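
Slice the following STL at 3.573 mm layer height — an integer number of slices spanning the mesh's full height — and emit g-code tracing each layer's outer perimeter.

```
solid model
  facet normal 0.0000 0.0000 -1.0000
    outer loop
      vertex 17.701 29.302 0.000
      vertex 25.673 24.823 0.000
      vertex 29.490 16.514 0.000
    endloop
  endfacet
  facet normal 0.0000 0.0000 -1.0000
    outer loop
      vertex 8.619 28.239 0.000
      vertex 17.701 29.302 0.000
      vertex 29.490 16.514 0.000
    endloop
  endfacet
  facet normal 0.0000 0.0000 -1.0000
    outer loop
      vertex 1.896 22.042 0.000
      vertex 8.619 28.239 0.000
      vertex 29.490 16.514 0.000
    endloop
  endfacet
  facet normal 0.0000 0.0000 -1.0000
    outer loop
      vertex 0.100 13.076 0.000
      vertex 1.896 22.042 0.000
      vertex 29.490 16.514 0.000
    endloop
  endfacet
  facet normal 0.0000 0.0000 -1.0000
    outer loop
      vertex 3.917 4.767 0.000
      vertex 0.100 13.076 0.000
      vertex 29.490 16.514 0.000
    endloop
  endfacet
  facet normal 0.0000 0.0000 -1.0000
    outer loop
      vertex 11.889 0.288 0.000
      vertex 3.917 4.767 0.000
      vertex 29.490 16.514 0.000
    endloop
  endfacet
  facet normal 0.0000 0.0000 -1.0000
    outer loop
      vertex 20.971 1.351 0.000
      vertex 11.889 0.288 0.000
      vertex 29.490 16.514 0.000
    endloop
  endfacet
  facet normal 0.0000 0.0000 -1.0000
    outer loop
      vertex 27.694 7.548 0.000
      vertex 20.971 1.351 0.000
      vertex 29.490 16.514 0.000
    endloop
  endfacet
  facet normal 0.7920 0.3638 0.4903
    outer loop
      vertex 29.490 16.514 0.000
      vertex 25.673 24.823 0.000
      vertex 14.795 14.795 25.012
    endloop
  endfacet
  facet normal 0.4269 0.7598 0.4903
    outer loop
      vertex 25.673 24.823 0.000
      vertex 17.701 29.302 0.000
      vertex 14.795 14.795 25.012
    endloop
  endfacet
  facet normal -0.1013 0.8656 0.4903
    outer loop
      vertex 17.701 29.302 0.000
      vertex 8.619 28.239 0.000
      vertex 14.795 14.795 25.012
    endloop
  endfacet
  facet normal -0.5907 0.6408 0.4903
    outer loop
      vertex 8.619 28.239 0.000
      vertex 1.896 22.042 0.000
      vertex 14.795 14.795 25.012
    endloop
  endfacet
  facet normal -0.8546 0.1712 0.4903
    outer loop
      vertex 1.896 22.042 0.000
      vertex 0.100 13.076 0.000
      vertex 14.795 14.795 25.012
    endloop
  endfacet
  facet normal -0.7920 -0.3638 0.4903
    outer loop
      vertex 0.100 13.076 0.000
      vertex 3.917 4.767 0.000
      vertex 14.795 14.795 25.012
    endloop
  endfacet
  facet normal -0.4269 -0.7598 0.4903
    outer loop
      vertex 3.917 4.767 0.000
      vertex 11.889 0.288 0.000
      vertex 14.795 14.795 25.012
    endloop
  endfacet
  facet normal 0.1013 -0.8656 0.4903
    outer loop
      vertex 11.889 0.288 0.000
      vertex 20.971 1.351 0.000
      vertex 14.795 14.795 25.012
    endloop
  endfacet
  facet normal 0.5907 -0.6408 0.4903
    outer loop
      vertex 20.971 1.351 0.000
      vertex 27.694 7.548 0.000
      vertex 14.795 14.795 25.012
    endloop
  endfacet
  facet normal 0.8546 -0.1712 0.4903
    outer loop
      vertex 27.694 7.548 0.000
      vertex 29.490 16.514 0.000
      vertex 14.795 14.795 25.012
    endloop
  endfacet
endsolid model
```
; perimeter-only toolpath
G21 ; units = mm
G90 ; absolute positioning
G28 ; home
; layer 1
G0 Z3.573
G0 X27.391 Y16.268
G1 X24.119 Y23.390
G1 X17.286 Y27.230
G1 X9.501 Y26.318
G1 X3.739 Y21.007
G1 X2.199 Y13.322
G1 X5.471 Y6.200
G1 X12.304 Y2.360
G1 X20.089 Y3.272
G1 X25.851 Y8.583
G1 X27.391 Y16.268
; layer 2
G0 Z7.146
G0 X25.291 Y16.023
G1 X22.565 Y21.958
G1 X16.871 Y25.157
G1 X10.384 Y24.398
G1 X5.581 Y19.971
G1 X4.299 Y13.567
G1 X7.025 Y7.632
G1 X12.719 Y4.433
G1 X19.206 Y5.192
G1 X24.009 Y9.619
G1 X25.291 Y16.023
; layer 3
G0 Z10.719
G0 X23.192 Y15.777
G1 X21.011 Y20.525
G1 X16.456 Y23.085
G1 X11.266 Y22.477
G1 X7.424 Y18.936
G1 X6.398 Y13.813
G1 X8.579 Y9.065
G1 X13.134 Y6.505
G1 X18.324 Y7.113
G1 X22.166 Y10.654
G1 X23.192 Y15.777
; layer 4
G0 Z14.293
G0 X21.093 Y15.532
G1 X19.457 Y19.093
G1 X16.040 Y21.012
G1 X12.148 Y20.557
G1 X9.267 Y17.901
G1 X8.497 Y14.058
G1 X10.133 Y10.497
G1 X13.550 Y8.578
G1 X17.442 Y9.033
G1 X20.323 Y11.689
G1 X21.093 Y15.532
; layer 5
G0 Z17.866
G0 X18.994 Y15.286
G1 X17.903 Y17.660
G1 X15.625 Y18.940
G1 X13.030 Y18.636
G1 X11.110 Y16.866
G1 X10.596 Y14.304
G1 X11.687 Y11.930
G1 X13.965 Y10.650
G1 X16.560 Y10.954
G1 X18.480 Y12.724
G1 X18.994 Y15.286
; layer 6
G0 Z21.439
G0 X16.894 Y15.041
G1 X16.349 Y16.228
G1 X15.210 Y16.867
G1 X13.913 Y16.716
G1 X12.952 Y15.830
G1 X12.696 Y14.549
G1 X13.241 Y13.362
G1 X14.380 Y12.723
G1 X15.677 Y12.874
G1 X16.638 Y13.760
G1 X16.894 Y15.041
M2 ; end

The solid is a regular 10-sided pyramid, base circumscribed radius ≈ 14.8 mm, apex at z ≈ 25 mm. Slicing at Δz = 3.573 mm — 7 equal slices spanning the solid's height, so layer i sits at z = i·h/7 — gives 6 non-empty perimeters. Each is a 10-segment closed polygon; G0 lifts to the layer z and rapids to the start vertex, then G1 traces the edges. The cross-section shrinks linearly with z (the slice at the apex is degenerate and omitted).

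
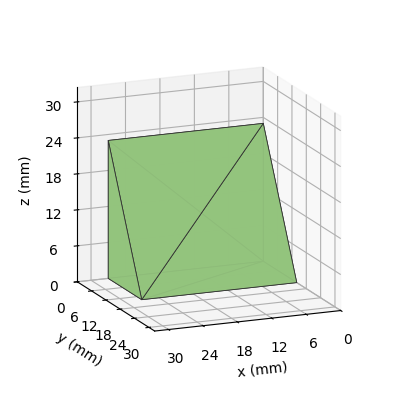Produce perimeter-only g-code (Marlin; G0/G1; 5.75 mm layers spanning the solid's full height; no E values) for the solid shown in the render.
Reading the render: the shape is a wedge (ramp): 27 × 14 mm base, rising to 23 mm along the y=0 edge and sloping linearly to z=0 at y=14 (dimensions read to the nearest mm from the axis ticks). For the g-code, the solid's height is divided into equal slices at the stated Δz and each level perimeter traced with G1 moves after a G0 lift.

; perimeter-only toolpath
G21 ; units = mm
G90 ; absolute positioning
G28 ; home
; layer 1
G0 Z5.75
G0 X0.00 Y0.00
G1 X27.00 Y0.00
G1 X27.00 Y10.50
G1 X0.00 Y10.50
G1 X0.00 Y0.00
; layer 2
G0 Z11.50
G0 X0.00 Y0.00
G1 X27.00 Y0.00
G1 X27.00 Y7.00
G1 X0.00 Y7.00
G1 X0.00 Y0.00
; layer 3
G0 Z17.25
G0 X0.00 Y0.00
G1 X27.00 Y0.00
G1 X27.00 Y3.50
G1 X0.00 Y3.50
G1 X0.00 Y0.00
M2 ; end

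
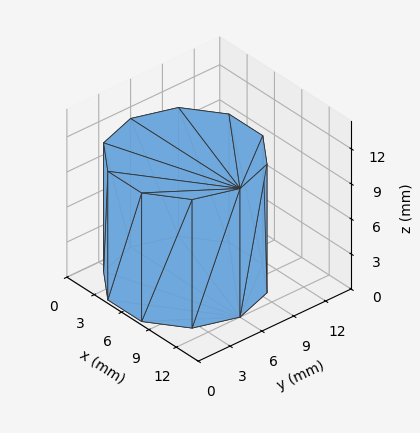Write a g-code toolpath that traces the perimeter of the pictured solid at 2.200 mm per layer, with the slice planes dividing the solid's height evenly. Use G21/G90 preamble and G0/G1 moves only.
Reading the render: the shape is a regular 10-sided prism (a cylinder approximated with 10 flat sides), circumscribed radius ≈ 6 mm, height ≈ 11 mm (dimensions read to the nearest mm from the axis ticks). For the g-code, the solid's height is divided into equal slices at the stated Δz and each level perimeter traced with G1 moves after a G0 lift.

; perimeter-only toolpath
G21 ; units = mm
G90 ; absolute positioning
G28 ; home
; layer 1
G0 Z2.200
G0 X12.000 Y6.000
G1 X10.854 Y9.527
G1 X7.854 Y11.706
G1 X4.146 Y11.706
G1 X1.146 Y9.527
G1 X0.000 Y6.000
G1 X1.146 Y2.473
G1 X4.146 Y0.294
G1 X7.854 Y0.294
G1 X10.854 Y2.473
G1 X12.000 Y6.000
; layer 2
G0 Z4.400
G0 X12.000 Y6.000
G1 X10.854 Y9.527
G1 X7.854 Y11.706
G1 X4.146 Y11.706
G1 X1.146 Y9.527
G1 X0.000 Y6.000
G1 X1.146 Y2.473
G1 X4.146 Y0.294
G1 X7.854 Y0.294
G1 X10.854 Y2.473
G1 X12.000 Y6.000
; layer 3
G0 Z6.600
G0 X12.000 Y6.000
G1 X10.854 Y9.527
G1 X7.854 Y11.706
G1 X4.146 Y11.706
G1 X1.146 Y9.527
G1 X0.000 Y6.000
G1 X1.146 Y2.473
G1 X4.146 Y0.294
G1 X7.854 Y0.294
G1 X10.854 Y2.473
G1 X12.000 Y6.000
; layer 4
G0 Z8.800
G0 X12.000 Y6.000
G1 X10.854 Y9.527
G1 X7.854 Y11.706
G1 X4.146 Y11.706
G1 X1.146 Y9.527
G1 X0.000 Y6.000
G1 X1.146 Y2.473
G1 X4.146 Y0.294
G1 X7.854 Y0.294
G1 X10.854 Y2.473
G1 X12.000 Y6.000
; layer 5
G0 Z11.000
G0 X12.000 Y6.000
G1 X10.854 Y9.527
G1 X7.854 Y11.706
G1 X4.146 Y11.706
G1 X1.146 Y9.527
G1 X0.000 Y6.000
G1 X1.146 Y2.473
G1 X4.146 Y0.294
G1 X7.854 Y0.294
G1 X10.854 Y2.473
G1 X12.000 Y6.000
M2 ; end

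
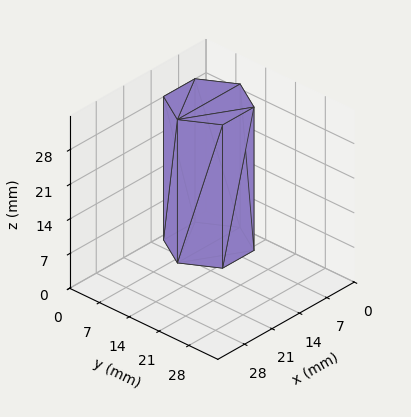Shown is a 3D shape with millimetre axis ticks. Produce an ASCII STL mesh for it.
Reading the render: the shape is a regular 6-sided prism (a cylinder approximated with 6 flat sides), circumscribed radius ≈ 8 mm, height ≈ 29 mm (dimensions read to the nearest mm from the axis ticks). For the STL, each face is triangulated and given an outward normal.

solid part
  facet normal 0.0000 0.0000 -1.0000
    outer loop
      vertex 4.00 14.93 0.00
      vertex 12.00 14.93 0.00
      vertex 16.00 8.00 0.00
    endloop
  endfacet
  facet normal 0.0000 0.0000 -1.0000
    outer loop
      vertex 0.00 8.00 0.00
      vertex 4.00 14.93 0.00
      vertex 16.00 8.00 0.00
    endloop
  endfacet
  facet normal 0.0000 0.0000 -1.0000
    outer loop
      vertex 4.00 1.07 0.00
      vertex 0.00 8.00 0.00
      vertex 16.00 8.00 0.00
    endloop
  endfacet
  facet normal 0.0000 0.0000 -1.0000
    outer loop
      vertex 12.00 1.07 0.00
      vertex 4.00 1.07 0.00
      vertex 16.00 8.00 0.00
    endloop
  endfacet
  facet normal 0.0000 0.0000 1.0000
    outer loop
      vertex 16.00 8.00 29.00
      vertex 12.00 14.93 29.00
      vertex 4.00 14.93 29.00
    endloop
  endfacet
  facet normal 0.0000 0.0000 1.0000
    outer loop
      vertex 16.00 8.00 29.00
      vertex 4.00 14.93 29.00
      vertex 0.00 8.00 29.00
    endloop
  endfacet
  facet normal 0.0000 0.0000 1.0000
    outer loop
      vertex 16.00 8.00 29.00
      vertex 0.00 8.00 29.00
      vertex 4.00 1.07 29.00
    endloop
  endfacet
  facet normal 0.0000 0.0000 1.0000
    outer loop
      vertex 16.00 8.00 29.00
      vertex 4.00 1.07 29.00
      vertex 12.00 1.07 29.00
    endloop
  endfacet
  facet normal 0.8661 0.4999 0.0000
    outer loop
      vertex 16.00 8.00 0.00
      vertex 12.00 14.93 0.00
      vertex 12.00 14.93 29.00
    endloop
  endfacet
  facet normal 0.8661 0.4999 0.0000
    outer loop
      vertex 16.00 8.00 0.00
      vertex 12.00 14.93 29.00
      vertex 16.00 8.00 29.00
    endloop
  endfacet
  facet normal 0.0000 1.0000 0.0000
    outer loop
      vertex 12.00 14.93 0.00
      vertex 4.00 14.93 0.00
      vertex 4.00 14.93 29.00
    endloop
  endfacet
  facet normal 0.0000 1.0000 0.0000
    outer loop
      vertex 12.00 14.93 0.00
      vertex 4.00 14.93 29.00
      vertex 12.00 14.93 29.00
    endloop
  endfacet
  facet normal -0.8661 0.4999 0.0000
    outer loop
      vertex 4.00 14.93 0.00
      vertex 0.00 8.00 0.00
      vertex 0.00 8.00 29.00
    endloop
  endfacet
  facet normal -0.8661 0.4999 0.0000
    outer loop
      vertex 4.00 14.93 0.00
      vertex 0.00 8.00 29.00
      vertex 4.00 14.93 29.00
    endloop
  endfacet
  facet normal -0.8661 -0.4999 0.0000
    outer loop
      vertex 0.00 8.00 0.00
      vertex 4.00 1.07 0.00
      vertex 4.00 1.07 29.00
    endloop
  endfacet
  facet normal -0.8661 -0.4999 0.0000
    outer loop
      vertex 0.00 8.00 0.00
      vertex 4.00 1.07 29.00
      vertex 0.00 8.00 29.00
    endloop
  endfacet
  facet normal 0.0000 -1.0000 0.0000
    outer loop
      vertex 4.00 1.07 0.00
      vertex 12.00 1.07 0.00
      vertex 12.00 1.07 29.00
    endloop
  endfacet
  facet normal 0.0000 -1.0000 0.0000
    outer loop
      vertex 4.00 1.07 0.00
      vertex 12.00 1.07 29.00
      vertex 4.00 1.07 29.00
    endloop
  endfacet
  facet normal 0.8661 -0.4999 0.0000
    outer loop
      vertex 12.00 1.07 0.00
      vertex 16.00 8.00 0.00
      vertex 16.00 8.00 29.00
    endloop
  endfacet
  facet normal 0.8661 -0.4999 0.0000
    outer loop
      vertex 12.00 1.07 0.00
      vertex 16.00 8.00 29.00
      vertex 12.00 1.07 29.00
    endloop
  endfacet
endsolid part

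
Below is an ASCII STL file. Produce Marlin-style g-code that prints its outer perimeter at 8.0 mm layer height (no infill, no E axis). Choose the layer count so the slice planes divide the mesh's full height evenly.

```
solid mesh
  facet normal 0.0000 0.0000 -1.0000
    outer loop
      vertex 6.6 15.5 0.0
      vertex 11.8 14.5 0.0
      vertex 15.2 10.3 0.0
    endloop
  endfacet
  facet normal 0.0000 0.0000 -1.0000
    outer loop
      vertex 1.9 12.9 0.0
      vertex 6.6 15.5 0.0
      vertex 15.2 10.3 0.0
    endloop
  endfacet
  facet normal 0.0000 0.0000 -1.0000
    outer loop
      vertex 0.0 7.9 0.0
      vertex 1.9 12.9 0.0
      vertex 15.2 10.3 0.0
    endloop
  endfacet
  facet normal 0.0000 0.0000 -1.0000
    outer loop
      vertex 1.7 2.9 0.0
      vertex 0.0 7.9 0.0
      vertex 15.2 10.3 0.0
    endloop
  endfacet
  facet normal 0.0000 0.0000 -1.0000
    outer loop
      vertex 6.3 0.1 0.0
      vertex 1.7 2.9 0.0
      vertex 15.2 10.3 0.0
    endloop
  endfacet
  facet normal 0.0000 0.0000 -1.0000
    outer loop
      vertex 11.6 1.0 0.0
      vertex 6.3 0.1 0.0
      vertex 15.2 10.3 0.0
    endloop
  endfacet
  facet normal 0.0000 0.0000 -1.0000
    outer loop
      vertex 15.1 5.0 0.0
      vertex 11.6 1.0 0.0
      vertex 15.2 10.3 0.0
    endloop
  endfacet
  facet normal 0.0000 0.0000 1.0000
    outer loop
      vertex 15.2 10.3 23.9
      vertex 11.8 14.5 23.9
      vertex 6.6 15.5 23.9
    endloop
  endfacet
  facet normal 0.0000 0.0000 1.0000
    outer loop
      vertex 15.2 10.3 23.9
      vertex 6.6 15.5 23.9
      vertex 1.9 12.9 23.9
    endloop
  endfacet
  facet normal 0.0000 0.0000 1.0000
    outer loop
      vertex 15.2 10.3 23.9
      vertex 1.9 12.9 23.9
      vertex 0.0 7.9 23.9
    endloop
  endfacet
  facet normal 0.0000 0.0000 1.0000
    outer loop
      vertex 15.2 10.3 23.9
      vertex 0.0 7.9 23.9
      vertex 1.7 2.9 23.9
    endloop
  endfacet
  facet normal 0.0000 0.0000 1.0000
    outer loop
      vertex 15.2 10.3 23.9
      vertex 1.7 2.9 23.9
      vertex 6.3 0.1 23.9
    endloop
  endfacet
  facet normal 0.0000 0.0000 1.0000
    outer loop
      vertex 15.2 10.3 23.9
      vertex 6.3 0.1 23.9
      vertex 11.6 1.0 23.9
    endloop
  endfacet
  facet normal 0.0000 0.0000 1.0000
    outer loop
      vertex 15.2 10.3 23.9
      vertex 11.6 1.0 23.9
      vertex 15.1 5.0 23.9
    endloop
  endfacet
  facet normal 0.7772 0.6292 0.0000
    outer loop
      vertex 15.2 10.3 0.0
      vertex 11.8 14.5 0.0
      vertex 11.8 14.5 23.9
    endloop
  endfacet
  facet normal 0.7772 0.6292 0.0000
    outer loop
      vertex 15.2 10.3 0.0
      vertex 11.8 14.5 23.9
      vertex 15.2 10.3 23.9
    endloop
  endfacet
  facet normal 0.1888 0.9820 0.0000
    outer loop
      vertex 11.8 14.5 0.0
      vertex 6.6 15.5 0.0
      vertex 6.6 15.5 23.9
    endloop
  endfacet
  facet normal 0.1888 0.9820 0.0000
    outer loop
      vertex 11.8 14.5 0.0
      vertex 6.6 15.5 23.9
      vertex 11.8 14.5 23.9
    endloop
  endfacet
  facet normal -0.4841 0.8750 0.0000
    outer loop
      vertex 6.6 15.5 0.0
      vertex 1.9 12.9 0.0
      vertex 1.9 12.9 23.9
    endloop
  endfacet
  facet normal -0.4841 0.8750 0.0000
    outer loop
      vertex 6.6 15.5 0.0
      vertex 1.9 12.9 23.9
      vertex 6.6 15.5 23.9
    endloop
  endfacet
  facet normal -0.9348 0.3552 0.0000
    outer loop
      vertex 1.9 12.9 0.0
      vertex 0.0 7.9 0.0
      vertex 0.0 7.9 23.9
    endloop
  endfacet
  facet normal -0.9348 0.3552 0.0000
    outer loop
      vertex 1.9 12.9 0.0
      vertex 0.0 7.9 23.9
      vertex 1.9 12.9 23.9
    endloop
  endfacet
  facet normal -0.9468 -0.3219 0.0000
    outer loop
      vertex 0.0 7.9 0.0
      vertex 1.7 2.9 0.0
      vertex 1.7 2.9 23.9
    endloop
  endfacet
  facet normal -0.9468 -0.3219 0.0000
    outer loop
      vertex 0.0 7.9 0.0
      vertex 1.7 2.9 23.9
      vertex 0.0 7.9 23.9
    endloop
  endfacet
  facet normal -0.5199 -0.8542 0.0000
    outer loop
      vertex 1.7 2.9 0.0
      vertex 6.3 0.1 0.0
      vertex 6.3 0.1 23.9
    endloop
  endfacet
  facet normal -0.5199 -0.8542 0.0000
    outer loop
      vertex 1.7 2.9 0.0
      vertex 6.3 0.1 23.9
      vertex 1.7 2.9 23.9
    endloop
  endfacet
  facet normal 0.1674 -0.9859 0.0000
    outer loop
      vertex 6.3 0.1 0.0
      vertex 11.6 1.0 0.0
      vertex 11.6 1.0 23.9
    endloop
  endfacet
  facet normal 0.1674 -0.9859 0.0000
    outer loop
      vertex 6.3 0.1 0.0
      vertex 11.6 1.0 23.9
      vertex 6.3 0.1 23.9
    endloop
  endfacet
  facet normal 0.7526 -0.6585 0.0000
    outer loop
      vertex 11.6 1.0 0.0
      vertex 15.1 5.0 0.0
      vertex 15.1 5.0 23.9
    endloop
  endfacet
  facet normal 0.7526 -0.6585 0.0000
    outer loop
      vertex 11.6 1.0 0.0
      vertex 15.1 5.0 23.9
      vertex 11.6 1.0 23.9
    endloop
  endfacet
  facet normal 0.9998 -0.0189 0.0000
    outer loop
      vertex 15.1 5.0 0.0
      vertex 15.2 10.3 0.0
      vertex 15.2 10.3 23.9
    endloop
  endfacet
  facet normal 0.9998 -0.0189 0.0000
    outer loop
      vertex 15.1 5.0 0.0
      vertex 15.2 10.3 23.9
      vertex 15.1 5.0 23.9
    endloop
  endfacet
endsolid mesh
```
; perimeter-only toolpath
G21 ; units = mm
G90 ; absolute positioning
G28 ; home
; layer 1
G0 Z8.0
G0 X15.2 Y10.3
G1 X11.8 Y14.5
G1 X6.6 Y15.5
G1 X1.9 Y12.9
G1 X0.0 Y7.9
G1 X1.7 Y2.9
G1 X6.3 Y0.1
G1 X11.6 Y1.0
G1 X15.1 Y5.0
G1 X15.2 Y10.3
; layer 2
G0 Z15.9
G0 X15.2 Y10.3
G1 X11.8 Y14.5
G1 X6.6 Y15.5
G1 X1.9 Y12.9
G1 X0.0 Y7.9
G1 X1.7 Y2.9
G1 X6.3 Y0.1
G1 X11.6 Y1.0
G1 X15.1 Y5.0
G1 X15.2 Y10.3
; layer 3
G0 Z23.9
G0 X15.2 Y10.3
G1 X11.8 Y14.5
G1 X6.6 Y15.5
G1 X1.9 Y12.9
G1 X0.0 Y7.9
G1 X1.7 Y2.9
G1 X6.3 Y0.1
G1 X11.6 Y1.0
G1 X15.1 Y5.0
G1 X15.2 Y10.3
M2 ; end

The solid is a regular 9-sided prism (a cylinder approximated with 9 flat sides), circumscribed radius ≈ 7.8 mm, height ≈ 23.9 mm. Slicing at Δz = 8.0 mm — 3 equal slices spanning the solid's height, so layer i sits at z = i·h/3 — gives 3 non-empty perimeters. Each is a 9-segment closed polygon; G0 lifts to the layer z and rapids to the start vertex, then G1 traces the edges.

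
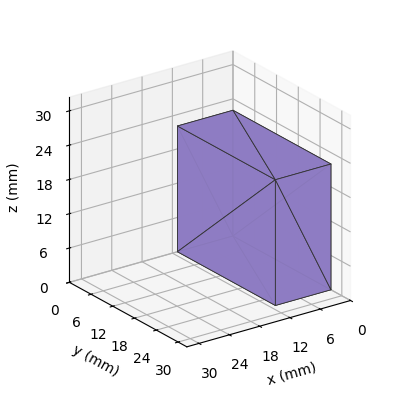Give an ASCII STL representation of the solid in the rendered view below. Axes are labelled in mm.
Reading the render: the shape is a rectangular box, roughly 11 × 27 mm footprint and 22 mm tall (dimensions read to the nearest mm from the axis ticks). For the STL, each face is triangulated and given an outward normal.

solid part
  facet normal 0.0000 0.0000 -1.0000
    outer loop
      vertex 11.000 27.000 0.000
      vertex 11.000 0.000 0.000
      vertex 0.000 0.000 0.000
    endloop
  endfacet
  facet normal 0.0000 0.0000 -1.0000
    outer loop
      vertex 0.000 27.000 0.000
      vertex 11.000 27.000 0.000
      vertex 0.000 0.000 0.000
    endloop
  endfacet
  facet normal 0.0000 0.0000 1.0000
    outer loop
      vertex 0.000 0.000 22.000
      vertex 11.000 0.000 22.000
      vertex 11.000 27.000 22.000
    endloop
  endfacet
  facet normal 0.0000 0.0000 1.0000
    outer loop
      vertex 0.000 0.000 22.000
      vertex 11.000 27.000 22.000
      vertex 0.000 27.000 22.000
    endloop
  endfacet
  facet normal 0.0000 -1.0000 0.0000
    outer loop
      vertex 0.000 0.000 0.000
      vertex 11.000 0.000 0.000
      vertex 11.000 0.000 22.000
    endloop
  endfacet
  facet normal 0.0000 -1.0000 0.0000
    outer loop
      vertex 0.000 0.000 0.000
      vertex 11.000 0.000 22.000
      vertex 0.000 0.000 22.000
    endloop
  endfacet
  facet normal 0.0000 1.0000 0.0000
    outer loop
      vertex 11.000 27.000 22.000
      vertex 11.000 27.000 0.000
      vertex 0.000 27.000 0.000
    endloop
  endfacet
  facet normal 0.0000 1.0000 0.0000
    outer loop
      vertex 0.000 27.000 22.000
      vertex 11.000 27.000 22.000
      vertex 0.000 27.000 0.000
    endloop
  endfacet
  facet normal -1.0000 0.0000 0.0000
    outer loop
      vertex 0.000 27.000 22.000
      vertex 0.000 27.000 0.000
      vertex 0.000 0.000 0.000
    endloop
  endfacet
  facet normal -1.0000 0.0000 0.0000
    outer loop
      vertex 0.000 0.000 22.000
      vertex 0.000 27.000 22.000
      vertex 0.000 0.000 0.000
    endloop
  endfacet
  facet normal 1.0000 0.0000 0.0000
    outer loop
      vertex 11.000 0.000 0.000
      vertex 11.000 27.000 0.000
      vertex 11.000 27.000 22.000
    endloop
  endfacet
  facet normal 1.0000 0.0000 0.0000
    outer loop
      vertex 11.000 0.000 0.000
      vertex 11.000 27.000 22.000
      vertex 11.000 0.000 22.000
    endloop
  endfacet
endsolid part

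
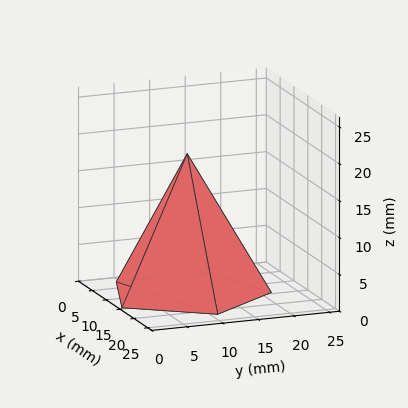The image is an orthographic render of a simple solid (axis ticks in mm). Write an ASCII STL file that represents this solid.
Reading the render: the shape is a regular 5-sided pyramid, base circumscribed radius ≈ 11 mm, apex at z ≈ 19 mm (dimensions read to the nearest mm from the axis ticks). For the STL, each face is triangulated and given an outward normal.

solid part
  facet normal 0.0000 0.0000 -1.0000
    outer loop
      vertex 2.1 17.5 0.0
      vertex 14.4 21.5 0.0
      vertex 22.0 11.0 0.0
    endloop
  endfacet
  facet normal 0.0000 0.0000 -1.0000
    outer loop
      vertex 2.1 4.5 0.0
      vertex 2.1 17.5 0.0
      vertex 22.0 11.0 0.0
    endloop
  endfacet
  facet normal 0.0000 0.0000 -1.0000
    outer loop
      vertex 14.4 0.5 0.0
      vertex 2.1 4.5 0.0
      vertex 22.0 11.0 0.0
    endloop
  endfacet
  facet normal 0.7334 0.5309 0.4246
    outer loop
      vertex 22.0 11.0 0.0
      vertex 14.4 21.5 0.0
      vertex 11.0 11.0 19.0
    endloop
  endfacet
  facet normal -0.2799 0.8606 0.4255
    outer loop
      vertex 14.4 21.5 0.0
      vertex 2.1 17.5 0.0
      vertex 11.0 11.0 19.0
    endloop
  endfacet
  facet normal -0.9056 0.0000 0.4242
    outer loop
      vertex 2.1 17.5 0.0
      vertex 2.1 4.5 0.0
      vertex 11.0 11.0 19.0
    endloop
  endfacet
  facet normal -0.2799 -0.8606 0.4255
    outer loop
      vertex 2.1 4.5 0.0
      vertex 14.4 0.5 0.0
      vertex 11.0 11.0 19.0
    endloop
  endfacet
  facet normal 0.7334 -0.5309 0.4246
    outer loop
      vertex 14.4 0.5 0.0
      vertex 22.0 11.0 0.0
      vertex 11.0 11.0 19.0
    endloop
  endfacet
endsolid part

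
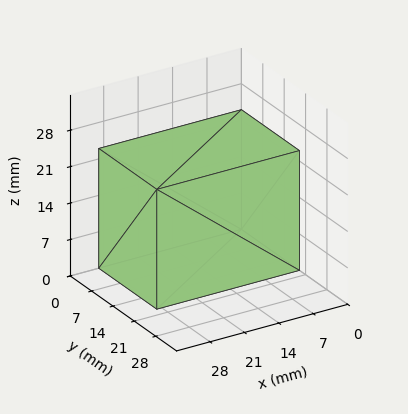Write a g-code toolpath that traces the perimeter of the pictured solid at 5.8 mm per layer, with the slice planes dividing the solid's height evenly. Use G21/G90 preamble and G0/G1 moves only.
Reading the render: the shape is a rectangular box, roughly 29 × 19 mm footprint and 23 mm tall (dimensions read to the nearest mm from the axis ticks). For the g-code, the solid's height is divided into equal slices at the stated Δz and each level perimeter traced with G1 moves after a G0 lift.

; perimeter-only toolpath
G21 ; units = mm
G90 ; absolute positioning
G28 ; home
; layer 1
G0 Z5.8
G0 X0.0 Y0.0
G1 X29.0 Y0.0
G1 X29.0 Y19.0
G1 X0.0 Y19.0
G1 X0.0 Y0.0
; layer 2
G0 Z11.5
G0 X0.0 Y0.0
G1 X29.0 Y0.0
G1 X29.0 Y19.0
G1 X0.0 Y19.0
G1 X0.0 Y0.0
; layer 3
G0 Z17.2
G0 X0.0 Y0.0
G1 X29.0 Y0.0
G1 X29.0 Y19.0
G1 X0.0 Y19.0
G1 X0.0 Y0.0
; layer 4
G0 Z23.0
G0 X0.0 Y0.0
G1 X29.0 Y0.0
G1 X29.0 Y19.0
G1 X0.0 Y19.0
G1 X0.0 Y0.0
M2 ; end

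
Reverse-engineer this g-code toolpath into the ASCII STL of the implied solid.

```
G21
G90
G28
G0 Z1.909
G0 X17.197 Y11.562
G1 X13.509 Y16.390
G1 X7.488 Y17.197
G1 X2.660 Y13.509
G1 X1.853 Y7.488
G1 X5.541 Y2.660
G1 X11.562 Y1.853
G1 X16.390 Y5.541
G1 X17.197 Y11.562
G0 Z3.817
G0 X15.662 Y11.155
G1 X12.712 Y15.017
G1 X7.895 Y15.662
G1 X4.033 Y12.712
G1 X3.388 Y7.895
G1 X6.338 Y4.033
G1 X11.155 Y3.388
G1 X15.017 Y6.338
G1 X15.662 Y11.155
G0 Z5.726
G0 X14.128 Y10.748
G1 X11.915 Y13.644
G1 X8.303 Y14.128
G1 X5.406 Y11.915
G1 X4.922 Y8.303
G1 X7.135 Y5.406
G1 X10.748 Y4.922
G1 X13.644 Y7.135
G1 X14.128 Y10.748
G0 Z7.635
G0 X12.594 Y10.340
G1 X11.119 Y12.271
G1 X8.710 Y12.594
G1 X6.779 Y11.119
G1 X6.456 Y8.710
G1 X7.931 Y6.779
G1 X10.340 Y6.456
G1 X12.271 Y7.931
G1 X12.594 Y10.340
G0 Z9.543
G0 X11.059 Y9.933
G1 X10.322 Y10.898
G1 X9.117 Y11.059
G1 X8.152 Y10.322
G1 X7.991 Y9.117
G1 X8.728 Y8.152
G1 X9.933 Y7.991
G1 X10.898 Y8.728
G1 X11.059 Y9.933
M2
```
solid part
  facet normal 0.0000 0.0000 -1.0000
    outer loop
      vertex 7.080 18.731 0.000
      vertex 14.306 17.763 0.000
      vertex 18.731 11.970 0.000
    endloop
  endfacet
  facet normal 0.0000 0.0000 -1.0000
    outer loop
      vertex 1.287 14.306 0.000
      vertex 7.080 18.731 0.000
      vertex 18.731 11.970 0.000
    endloop
  endfacet
  facet normal 0.0000 0.0000 -1.0000
    outer loop
      vertex 0.319 7.080 0.000
      vertex 1.287 14.306 0.000
      vertex 18.731 11.970 0.000
    endloop
  endfacet
  facet normal 0.0000 0.0000 -1.0000
    outer loop
      vertex 4.744 1.287 0.000
      vertex 0.319 7.080 0.000
      vertex 18.731 11.970 0.000
    endloop
  endfacet
  facet normal 0.0000 0.0000 -1.0000
    outer loop
      vertex 11.970 0.319 0.000
      vertex 4.744 1.287 0.000
      vertex 18.731 11.970 0.000
    endloop
  endfacet
  facet normal 0.0000 0.0000 -1.0000
    outer loop
      vertex 17.763 4.744 0.000
      vertex 11.970 0.319 0.000
      vertex 18.731 11.970 0.000
    endloop
  endfacet
  facet normal 0.6301 0.4813 0.6093
    outer loop
      vertex 18.731 11.970 0.000
      vertex 14.306 17.763 0.000
      vertex 9.525 9.525 11.452
    endloop
  endfacet
  facet normal 0.1053 0.7859 0.6093
    outer loop
      vertex 14.306 17.763 0.000
      vertex 7.080 18.731 0.000
      vertex 9.525 9.525 11.452
    endloop
  endfacet
  facet normal -0.4813 0.6301 0.6093
    outer loop
      vertex 7.080 18.731 0.000
      vertex 1.287 14.306 0.000
      vertex 9.525 9.525 11.452
    endloop
  endfacet
  facet normal -0.7859 0.1053 0.6093
    outer loop
      vertex 1.287 14.306 0.000
      vertex 0.319 7.080 0.000
      vertex 9.525 9.525 11.452
    endloop
  endfacet
  facet normal -0.6301 -0.4813 0.6093
    outer loop
      vertex 0.319 7.080 0.000
      vertex 4.744 1.287 0.000
      vertex 9.525 9.525 11.452
    endloop
  endfacet
  facet normal -0.1053 -0.7859 0.6093
    outer loop
      vertex 4.744 1.287 0.000
      vertex 11.970 0.319 0.000
      vertex 9.525 9.525 11.452
    endloop
  endfacet
  facet normal 0.4813 -0.6301 0.6093
    outer loop
      vertex 11.970 0.319 0.000
      vertex 17.763 4.744 0.000
      vertex 9.525 9.525 11.452
    endloop
  endfacet
  facet normal 0.7859 -0.1053 0.6093
    outer loop
      vertex 17.763 4.744 0.000
      vertex 18.731 11.970 0.000
      vertex 9.525 9.525 11.452
    endloop
  endfacet
endsolid part

The G0 Z moves step by Δz≈1.909 mm. The G1 loops shrink linearly with z, so the solid tapers from its base footprint up to z≈11.5. Closing with a flat bottom cap and the tapered top and triangulating gives 14 facets — a regular 8-sided pyramid, base circumscribed radius ≈ 9.53 mm, apex at z ≈ 11.5 mm.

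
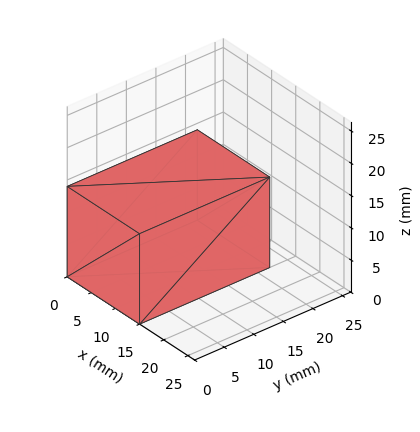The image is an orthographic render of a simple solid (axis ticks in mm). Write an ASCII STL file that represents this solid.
Reading the render: the shape is a rectangular box, roughly 15 × 22 mm footprint and 14 mm tall (dimensions read to the nearest mm from the axis ticks). For the STL, each face is triangulated and given an outward normal.

solid part
  facet normal 0.0000 0.0000 -1.0000
    outer loop
      vertex 15.0 22.0 0.0
      vertex 15.0 0.0 0.0
      vertex 0.0 0.0 0.0
    endloop
  endfacet
  facet normal 0.0000 0.0000 -1.0000
    outer loop
      vertex 0.0 22.0 0.0
      vertex 15.0 22.0 0.0
      vertex 0.0 0.0 0.0
    endloop
  endfacet
  facet normal 0.0000 0.0000 1.0000
    outer loop
      vertex 0.0 0.0 14.0
      vertex 15.0 0.0 14.0
      vertex 15.0 22.0 14.0
    endloop
  endfacet
  facet normal 0.0000 0.0000 1.0000
    outer loop
      vertex 0.0 0.0 14.0
      vertex 15.0 22.0 14.0
      vertex 0.0 22.0 14.0
    endloop
  endfacet
  facet normal 0.0000 -1.0000 0.0000
    outer loop
      vertex 0.0 0.0 0.0
      vertex 15.0 0.0 0.0
      vertex 15.0 0.0 14.0
    endloop
  endfacet
  facet normal 0.0000 -1.0000 0.0000
    outer loop
      vertex 0.0 0.0 0.0
      vertex 15.0 0.0 14.0
      vertex 0.0 0.0 14.0
    endloop
  endfacet
  facet normal 0.0000 1.0000 0.0000
    outer loop
      vertex 15.0 22.0 14.0
      vertex 15.0 22.0 0.0
      vertex 0.0 22.0 0.0
    endloop
  endfacet
  facet normal 0.0000 1.0000 0.0000
    outer loop
      vertex 0.0 22.0 14.0
      vertex 15.0 22.0 14.0
      vertex 0.0 22.0 0.0
    endloop
  endfacet
  facet normal -1.0000 0.0000 0.0000
    outer loop
      vertex 0.0 22.0 14.0
      vertex 0.0 22.0 0.0
      vertex 0.0 0.0 0.0
    endloop
  endfacet
  facet normal -1.0000 0.0000 0.0000
    outer loop
      vertex 0.0 0.0 14.0
      vertex 0.0 22.0 14.0
      vertex 0.0 0.0 0.0
    endloop
  endfacet
  facet normal 1.0000 0.0000 0.0000
    outer loop
      vertex 15.0 0.0 0.0
      vertex 15.0 22.0 0.0
      vertex 15.0 22.0 14.0
    endloop
  endfacet
  facet normal 1.0000 0.0000 0.0000
    outer loop
      vertex 15.0 0.0 0.0
      vertex 15.0 22.0 14.0
      vertex 15.0 0.0 14.0
    endloop
  endfacet
endsolid part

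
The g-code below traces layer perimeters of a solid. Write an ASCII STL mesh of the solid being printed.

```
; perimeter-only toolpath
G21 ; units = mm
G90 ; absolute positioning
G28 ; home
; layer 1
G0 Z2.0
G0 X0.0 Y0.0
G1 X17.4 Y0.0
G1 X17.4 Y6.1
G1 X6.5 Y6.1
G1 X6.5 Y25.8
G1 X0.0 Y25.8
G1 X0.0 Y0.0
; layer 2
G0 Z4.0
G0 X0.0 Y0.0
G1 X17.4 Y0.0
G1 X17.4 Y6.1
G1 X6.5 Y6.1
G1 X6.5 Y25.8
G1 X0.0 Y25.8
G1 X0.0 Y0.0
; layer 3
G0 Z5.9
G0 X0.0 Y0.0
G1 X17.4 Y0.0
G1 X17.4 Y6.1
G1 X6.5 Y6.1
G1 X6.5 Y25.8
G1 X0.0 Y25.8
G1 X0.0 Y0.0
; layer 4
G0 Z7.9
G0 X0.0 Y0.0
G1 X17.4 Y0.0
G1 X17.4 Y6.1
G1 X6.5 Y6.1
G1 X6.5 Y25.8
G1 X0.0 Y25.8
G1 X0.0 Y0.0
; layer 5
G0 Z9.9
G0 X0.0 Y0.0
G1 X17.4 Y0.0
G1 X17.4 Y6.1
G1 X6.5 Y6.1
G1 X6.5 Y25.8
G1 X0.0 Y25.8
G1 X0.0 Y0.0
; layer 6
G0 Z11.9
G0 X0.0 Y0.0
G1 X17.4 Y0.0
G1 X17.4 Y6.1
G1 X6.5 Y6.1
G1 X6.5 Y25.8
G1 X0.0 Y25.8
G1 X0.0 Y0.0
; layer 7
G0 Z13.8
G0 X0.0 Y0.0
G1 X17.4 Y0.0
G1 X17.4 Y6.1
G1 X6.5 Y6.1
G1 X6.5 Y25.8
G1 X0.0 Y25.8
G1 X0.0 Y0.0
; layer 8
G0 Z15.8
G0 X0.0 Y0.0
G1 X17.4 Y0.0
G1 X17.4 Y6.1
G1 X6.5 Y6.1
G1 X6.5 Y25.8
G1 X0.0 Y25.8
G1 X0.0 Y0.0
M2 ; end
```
solid part
  facet normal 0.0000 0.0000 -1.0000
    outer loop
      vertex 17.4 6.1 0.0
      vertex 17.4 0.0 0.0
      vertex 0.0 0.0 0.0
    endloop
  endfacet
  facet normal 0.0000 0.0000 -1.0000
    outer loop
      vertex 6.5 6.1 0.0
      vertex 17.4 6.1 0.0
      vertex 0.0 0.0 0.0
    endloop
  endfacet
  facet normal 0.0000 0.0000 -1.0000
    outer loop
      vertex 6.5 25.8 0.0
      vertex 6.5 6.1 0.0
      vertex 0.0 0.0 0.0
    endloop
  endfacet
  facet normal 0.0000 0.0000 -1.0000
    outer loop
      vertex 0.0 25.8 0.0
      vertex 6.5 25.8 0.0
      vertex 0.0 0.0 0.0
    endloop
  endfacet
  facet normal 0.0000 0.0000 1.0000
    outer loop
      vertex 0.0 0.0 15.8
      vertex 17.4 0.0 15.8
      vertex 17.4 6.1 15.8
    endloop
  endfacet
  facet normal 0.0000 0.0000 1.0000
    outer loop
      vertex 0.0 0.0 15.8
      vertex 17.4 6.1 15.8
      vertex 6.5 6.1 15.8
    endloop
  endfacet
  facet normal 0.0000 0.0000 1.0000
    outer loop
      vertex 0.0 0.0 15.8
      vertex 6.5 6.1 15.8
      vertex 6.5 25.8 15.8
    endloop
  endfacet
  facet normal 0.0000 0.0000 1.0000
    outer loop
      vertex 0.0 0.0 15.8
      vertex 6.5 25.8 15.8
      vertex 0.0 25.8 15.8
    endloop
  endfacet
  facet normal 0.0000 -1.0000 0.0000
    outer loop
      vertex 0.0 0.0 0.0
      vertex 17.4 0.0 0.0
      vertex 17.4 0.0 15.8
    endloop
  endfacet
  facet normal 0.0000 -1.0000 0.0000
    outer loop
      vertex 0.0 0.0 0.0
      vertex 17.4 0.0 15.8
      vertex 0.0 0.0 15.8
    endloop
  endfacet
  facet normal 1.0000 0.0000 0.0000
    outer loop
      vertex 17.4 0.0 0.0
      vertex 17.4 6.1 0.0
      vertex 17.4 6.1 15.8
    endloop
  endfacet
  facet normal 1.0000 0.0000 0.0000
    outer loop
      vertex 17.4 0.0 0.0
      vertex 17.4 6.1 15.8
      vertex 17.4 0.0 15.8
    endloop
  endfacet
  facet normal 0.0000 1.0000 0.0000
    outer loop
      vertex 17.4 6.1 0.0
      vertex 6.5 6.1 0.0
      vertex 6.5 6.1 15.8
    endloop
  endfacet
  facet normal 0.0000 1.0000 0.0000
    outer loop
      vertex 17.4 6.1 0.0
      vertex 6.5 6.1 15.8
      vertex 17.4 6.1 15.8
    endloop
  endfacet
  facet normal 1.0000 0.0000 0.0000
    outer loop
      vertex 6.5 6.1 0.0
      vertex 6.5 25.8 0.0
      vertex 6.5 25.8 15.8
    endloop
  endfacet
  facet normal 1.0000 0.0000 0.0000
    outer loop
      vertex 6.5 6.1 0.0
      vertex 6.5 25.8 15.8
      vertex 6.5 6.1 15.8
    endloop
  endfacet
  facet normal 0.0000 1.0000 0.0000
    outer loop
      vertex 6.5 25.8 0.0
      vertex 0.0 25.8 0.0
      vertex 0.0 25.8 15.8
    endloop
  endfacet
  facet normal 0.0000 1.0000 0.0000
    outer loop
      vertex 6.5 25.8 0.0
      vertex 0.0 25.8 15.8
      vertex 6.5 25.8 15.8
    endloop
  endfacet
  facet normal -1.0000 0.0000 0.0000
    outer loop
      vertex 0.0 25.8 0.0
      vertex 0.0 0.0 0.0
      vertex 0.0 0.0 15.8
    endloop
  endfacet
  facet normal -1.0000 0.0000 0.0000
    outer loop
      vertex 0.0 25.8 0.0
      vertex 0.0 0.0 15.8
      vertex 0.0 25.8 15.8
    endloop
  endfacet
endsolid part

The G0 Z moves step by Δz≈2.0 mm. Every layer's G1 loop is the same polygon, so the solid is a straight extrusion of it from z=0 to z≈15.8. Closing with flat bottom and top caps and triangulating gives 20 facets — an L-shaped prism: outer 17.4 × 25.8 mm, arm thicknesses ≈ 6.1 mm (horizontal) and 6.5 mm (vertical), extruded 15.8 mm in z.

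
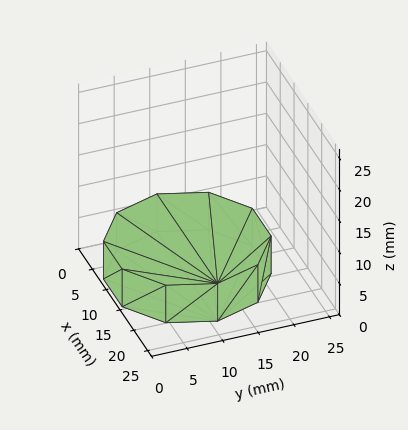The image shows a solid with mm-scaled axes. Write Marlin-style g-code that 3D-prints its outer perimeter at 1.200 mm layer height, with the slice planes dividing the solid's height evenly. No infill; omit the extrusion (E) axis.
Reading the render: the shape is a regular 10-sided prism (a cylinder approximated with 10 flat sides), circumscribed radius ≈ 11 mm, height ≈ 6 mm (dimensions read to the nearest mm from the axis ticks). For the g-code, the solid's height is divided into equal slices at the stated Δz and each level perimeter traced with G1 moves after a G0 lift.

; perimeter-only toolpath
G21 ; units = mm
G90 ; absolute positioning
G28 ; home
; layer 1
G0 Z1.200
G0 X22.000 Y11.000
G1 X19.899 Y17.466
G1 X14.399 Y21.462
G1 X7.601 Y21.462
G1 X2.101 Y17.466
G1 X0.000 Y11.000
G1 X2.101 Y4.534
G1 X7.601 Y0.538
G1 X14.399 Y0.538
G1 X19.899 Y4.534
G1 X22.000 Y11.000
; layer 2
G0 Z2.400
G0 X22.000 Y11.000
G1 X19.899 Y17.466
G1 X14.399 Y21.462
G1 X7.601 Y21.462
G1 X2.101 Y17.466
G1 X0.000 Y11.000
G1 X2.101 Y4.534
G1 X7.601 Y0.538
G1 X14.399 Y0.538
G1 X19.899 Y4.534
G1 X22.000 Y11.000
; layer 3
G0 Z3.600
G0 X22.000 Y11.000
G1 X19.899 Y17.466
G1 X14.399 Y21.462
G1 X7.601 Y21.462
G1 X2.101 Y17.466
G1 X0.000 Y11.000
G1 X2.101 Y4.534
G1 X7.601 Y0.538
G1 X14.399 Y0.538
G1 X19.899 Y4.534
G1 X22.000 Y11.000
; layer 4
G0 Z4.800
G0 X22.000 Y11.000
G1 X19.899 Y17.466
G1 X14.399 Y21.462
G1 X7.601 Y21.462
G1 X2.101 Y17.466
G1 X0.000 Y11.000
G1 X2.101 Y4.534
G1 X7.601 Y0.538
G1 X14.399 Y0.538
G1 X19.899 Y4.534
G1 X22.000 Y11.000
; layer 5
G0 Z6.000
G0 X22.000 Y11.000
G1 X19.899 Y17.466
G1 X14.399 Y21.462
G1 X7.601 Y21.462
G1 X2.101 Y17.466
G1 X0.000 Y11.000
G1 X2.101 Y4.534
G1 X7.601 Y0.538
G1 X14.399 Y0.538
G1 X19.899 Y4.534
G1 X22.000 Y11.000
M2 ; end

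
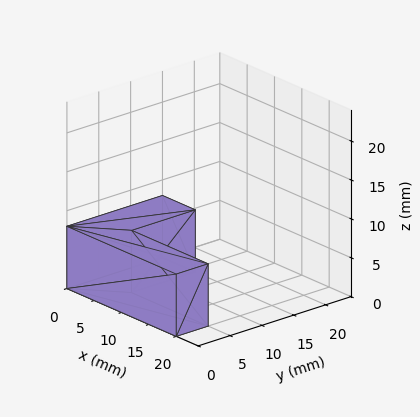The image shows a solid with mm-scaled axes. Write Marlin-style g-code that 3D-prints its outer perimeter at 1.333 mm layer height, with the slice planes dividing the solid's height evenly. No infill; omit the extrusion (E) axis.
Reading the render: the shape is an L-shaped prism: outer 20 × 15 mm, arm thicknesses ≈ 5 mm (horizontal) and 6 mm (vertical), extruded 8 mm in z (dimensions read to the nearest mm from the axis ticks). For the g-code, the solid's height is divided into equal slices at the stated Δz and each level perimeter traced with G1 moves after a G0 lift.

; perimeter-only toolpath
G21 ; units = mm
G90 ; absolute positioning
G28 ; home
; layer 1
G0 Z1.333
G0 X0.000 Y0.000
G1 X20.000 Y0.000
G1 X20.000 Y5.000
G1 X6.000 Y5.000
G1 X6.000 Y15.000
G1 X0.000 Y15.000
G1 X0.000 Y0.000
; layer 2
G0 Z2.667
G0 X0.000 Y0.000
G1 X20.000 Y0.000
G1 X20.000 Y5.000
G1 X6.000 Y5.000
G1 X6.000 Y15.000
G1 X0.000 Y15.000
G1 X0.000 Y0.000
; layer 3
G0 Z4.000
G0 X0.000 Y0.000
G1 X20.000 Y0.000
G1 X20.000 Y5.000
G1 X6.000 Y5.000
G1 X6.000 Y15.000
G1 X0.000 Y15.000
G1 X0.000 Y0.000
; layer 4
G0 Z5.333
G0 X0.000 Y0.000
G1 X20.000 Y0.000
G1 X20.000 Y5.000
G1 X6.000 Y5.000
G1 X6.000 Y15.000
G1 X0.000 Y15.000
G1 X0.000 Y0.000
; layer 5
G0 Z6.667
G0 X0.000 Y0.000
G1 X20.000 Y0.000
G1 X20.000 Y5.000
G1 X6.000 Y5.000
G1 X6.000 Y15.000
G1 X0.000 Y15.000
G1 X0.000 Y0.000
; layer 6
G0 Z8.000
G0 X0.000 Y0.000
G1 X20.000 Y0.000
G1 X20.000 Y5.000
G1 X6.000 Y5.000
G1 X6.000 Y15.000
G1 X0.000 Y15.000
G1 X0.000 Y0.000
M2 ; end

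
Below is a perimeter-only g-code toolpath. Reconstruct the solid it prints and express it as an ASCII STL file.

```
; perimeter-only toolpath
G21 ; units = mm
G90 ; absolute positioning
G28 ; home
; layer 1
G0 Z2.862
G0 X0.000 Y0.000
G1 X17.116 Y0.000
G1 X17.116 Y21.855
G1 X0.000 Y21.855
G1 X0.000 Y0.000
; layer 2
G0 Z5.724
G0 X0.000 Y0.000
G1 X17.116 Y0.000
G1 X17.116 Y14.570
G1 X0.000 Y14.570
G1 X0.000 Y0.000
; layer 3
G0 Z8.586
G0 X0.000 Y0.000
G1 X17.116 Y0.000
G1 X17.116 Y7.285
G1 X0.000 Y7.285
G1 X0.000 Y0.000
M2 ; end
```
solid part
  facet normal 0.0000 0.0000 -1.0000
    outer loop
      vertex 17.116 29.140 0.000
      vertex 17.116 0.000 0.000
      vertex 0.000 0.000 0.000
    endloop
  endfacet
  facet normal 0.0000 0.0000 -1.0000
    outer loop
      vertex 0.000 29.140 0.000
      vertex 17.116 29.140 0.000
      vertex 0.000 0.000 0.000
    endloop
  endfacet
  facet normal 0.0000 -1.0000 0.0000
    outer loop
      vertex 0.000 0.000 0.000
      vertex 17.116 0.000 0.000
      vertex 17.116 0.000 11.448
    endloop
  endfacet
  facet normal 0.0000 -1.0000 0.0000
    outer loop
      vertex 0.000 0.000 0.000
      vertex 17.116 0.000 11.448
      vertex 0.000 0.000 11.448
    endloop
  endfacet
  facet normal 0.0000 0.3657 0.9307
    outer loop
      vertex 0.000 0.000 11.448
      vertex 17.116 0.000 11.448
      vertex 17.116 29.140 0.000
    endloop
  endfacet
  facet normal 0.0000 0.3657 0.9307
    outer loop
      vertex 0.000 0.000 11.448
      vertex 17.116 29.140 0.000
      vertex 0.000 29.140 0.000
    endloop
  endfacet
  facet normal -1.0000 0.0000 0.0000
    outer loop
      vertex 0.000 0.000 11.448
      vertex 0.000 29.140 0.000
      vertex 0.000 0.000 0.000
    endloop
  endfacet
  facet normal 1.0000 0.0000 0.0000
    outer loop
      vertex 17.116 0.000 0.000
      vertex 17.116 29.140 0.000
      vertex 17.116 0.000 11.448
    endloop
  endfacet
endsolid part

The G0 Z moves step by Δz≈2.862 mm. The G1 loops shrink linearly with z, so the solid tapers from its base footprint up to z≈11.4. Closing with a flat bottom cap and the tapered top and triangulating gives 8 facets — a wedge (ramp): 17.1 × 29.1 mm base, rising to 11.4 mm along the y=0 edge and sloping linearly to z=0 at y=29.1.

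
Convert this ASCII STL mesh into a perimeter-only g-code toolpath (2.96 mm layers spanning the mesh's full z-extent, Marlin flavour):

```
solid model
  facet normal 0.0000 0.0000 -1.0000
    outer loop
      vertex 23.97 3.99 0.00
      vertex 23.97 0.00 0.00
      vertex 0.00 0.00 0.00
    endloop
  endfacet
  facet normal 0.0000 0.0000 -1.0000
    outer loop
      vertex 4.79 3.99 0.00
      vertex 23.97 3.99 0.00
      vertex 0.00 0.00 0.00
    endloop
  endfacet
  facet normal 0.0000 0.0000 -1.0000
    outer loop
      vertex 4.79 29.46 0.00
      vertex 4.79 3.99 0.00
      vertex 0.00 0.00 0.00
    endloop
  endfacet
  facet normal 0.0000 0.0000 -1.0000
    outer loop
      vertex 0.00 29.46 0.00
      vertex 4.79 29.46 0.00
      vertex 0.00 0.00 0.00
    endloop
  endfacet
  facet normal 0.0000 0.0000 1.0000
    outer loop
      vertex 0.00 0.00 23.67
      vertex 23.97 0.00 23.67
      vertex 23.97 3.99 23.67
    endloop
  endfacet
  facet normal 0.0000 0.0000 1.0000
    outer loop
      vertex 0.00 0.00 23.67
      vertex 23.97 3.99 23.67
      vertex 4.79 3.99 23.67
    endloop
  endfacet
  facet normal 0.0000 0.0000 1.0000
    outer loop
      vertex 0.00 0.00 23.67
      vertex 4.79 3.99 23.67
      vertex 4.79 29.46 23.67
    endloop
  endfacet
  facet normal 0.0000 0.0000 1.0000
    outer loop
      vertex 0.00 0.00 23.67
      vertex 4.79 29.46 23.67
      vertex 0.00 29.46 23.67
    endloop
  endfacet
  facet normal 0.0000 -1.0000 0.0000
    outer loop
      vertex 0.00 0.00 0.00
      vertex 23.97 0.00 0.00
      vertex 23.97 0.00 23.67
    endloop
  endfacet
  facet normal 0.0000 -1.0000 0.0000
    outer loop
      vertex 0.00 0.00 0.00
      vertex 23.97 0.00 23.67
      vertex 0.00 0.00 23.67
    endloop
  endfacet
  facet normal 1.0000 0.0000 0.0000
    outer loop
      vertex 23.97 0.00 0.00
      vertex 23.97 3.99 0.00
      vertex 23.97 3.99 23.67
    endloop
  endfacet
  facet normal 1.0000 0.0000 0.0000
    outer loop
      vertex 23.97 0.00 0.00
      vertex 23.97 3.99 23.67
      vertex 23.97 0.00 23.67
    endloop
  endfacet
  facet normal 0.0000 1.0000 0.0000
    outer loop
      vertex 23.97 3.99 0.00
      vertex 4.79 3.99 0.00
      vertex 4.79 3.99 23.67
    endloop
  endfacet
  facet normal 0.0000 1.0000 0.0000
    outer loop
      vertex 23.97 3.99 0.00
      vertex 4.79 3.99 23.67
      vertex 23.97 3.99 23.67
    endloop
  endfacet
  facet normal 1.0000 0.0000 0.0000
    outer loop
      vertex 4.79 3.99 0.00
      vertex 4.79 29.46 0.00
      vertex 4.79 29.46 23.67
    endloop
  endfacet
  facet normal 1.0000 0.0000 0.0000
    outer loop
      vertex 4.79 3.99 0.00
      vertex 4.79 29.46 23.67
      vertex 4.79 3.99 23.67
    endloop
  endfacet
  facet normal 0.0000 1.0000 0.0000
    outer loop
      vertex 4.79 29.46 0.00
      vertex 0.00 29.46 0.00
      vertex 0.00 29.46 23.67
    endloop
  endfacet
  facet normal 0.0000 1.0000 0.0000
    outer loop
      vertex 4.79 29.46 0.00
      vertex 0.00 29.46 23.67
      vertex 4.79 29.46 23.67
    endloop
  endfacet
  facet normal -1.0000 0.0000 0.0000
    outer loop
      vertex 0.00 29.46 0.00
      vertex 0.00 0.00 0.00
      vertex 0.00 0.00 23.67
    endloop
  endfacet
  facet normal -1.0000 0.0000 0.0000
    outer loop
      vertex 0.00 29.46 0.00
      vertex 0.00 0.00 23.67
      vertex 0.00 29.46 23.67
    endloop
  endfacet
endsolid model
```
; perimeter-only toolpath
G21 ; units = mm
G90 ; absolute positioning
G28 ; home
; layer 1
G0 Z2.96
G0 X0.00 Y0.00
G1 X23.97 Y0.00
G1 X23.97 Y3.99
G1 X4.79 Y3.99
G1 X4.79 Y29.46
G1 X0.00 Y29.46
G1 X0.00 Y0.00
; layer 2
G0 Z5.92
G0 X0.00 Y0.00
G1 X23.97 Y0.00
G1 X23.97 Y3.99
G1 X4.79 Y3.99
G1 X4.79 Y29.46
G1 X0.00 Y29.46
G1 X0.00 Y0.00
; layer 3
G0 Z8.88
G0 X0.00 Y0.00
G1 X23.97 Y0.00
G1 X23.97 Y3.99
G1 X4.79 Y3.99
G1 X4.79 Y29.46
G1 X0.00 Y29.46
G1 X0.00 Y0.00
; layer 4
G0 Z11.84
G0 X0.00 Y0.00
G1 X23.97 Y0.00
G1 X23.97 Y3.99
G1 X4.79 Y3.99
G1 X4.79 Y29.46
G1 X0.00 Y29.46
G1 X0.00 Y0.00
; layer 5
G0 Z14.79
G0 X0.00 Y0.00
G1 X23.97 Y0.00
G1 X23.97 Y3.99
G1 X4.79 Y3.99
G1 X4.79 Y29.46
G1 X0.00 Y29.46
G1 X0.00 Y0.00
; layer 6
G0 Z17.75
G0 X0.00 Y0.00
G1 X23.97 Y0.00
G1 X23.97 Y3.99
G1 X4.79 Y3.99
G1 X4.79 Y29.46
G1 X0.00 Y29.46
G1 X0.00 Y0.00
; layer 7
G0 Z20.71
G0 X0.00 Y0.00
G1 X23.97 Y0.00
G1 X23.97 Y3.99
G1 X4.79 Y3.99
G1 X4.79 Y29.46
G1 X0.00 Y29.46
G1 X0.00 Y0.00
; layer 8
G0 Z23.67
G0 X0.00 Y0.00
G1 X23.97 Y0.00
G1 X23.97 Y3.99
G1 X4.79 Y3.99
G1 X4.79 Y29.46
G1 X0.00 Y29.46
G1 X0.00 Y0.00
M2 ; end

The solid is an L-shaped prism: outer 24 × 29.5 mm, arm thicknesses ≈ 3.99 mm (horizontal) and 4.79 mm (vertical), extruded 23.7 mm in z. Slicing at Δz = 2.96 mm — 8 equal slices spanning the solid's height, so layer i sits at z = i·h/8 — gives 8 non-empty perimeters. Each is a 6-segment closed polygon; G0 lifts to the layer z and rapids to the start vertex, then G1 traces the edges.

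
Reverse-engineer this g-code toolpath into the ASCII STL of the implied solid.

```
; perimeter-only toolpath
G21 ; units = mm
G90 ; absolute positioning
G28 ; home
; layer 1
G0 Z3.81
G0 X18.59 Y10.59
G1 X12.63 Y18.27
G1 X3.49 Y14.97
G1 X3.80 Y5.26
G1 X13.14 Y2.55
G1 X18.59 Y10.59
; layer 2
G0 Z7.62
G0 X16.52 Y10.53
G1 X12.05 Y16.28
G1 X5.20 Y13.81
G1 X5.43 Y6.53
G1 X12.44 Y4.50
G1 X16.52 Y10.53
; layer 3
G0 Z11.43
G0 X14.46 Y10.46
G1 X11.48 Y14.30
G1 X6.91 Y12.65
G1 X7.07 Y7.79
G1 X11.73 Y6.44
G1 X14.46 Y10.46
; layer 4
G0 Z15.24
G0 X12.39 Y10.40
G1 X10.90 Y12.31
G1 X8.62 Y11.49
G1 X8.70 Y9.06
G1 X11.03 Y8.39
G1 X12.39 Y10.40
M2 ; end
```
solid part
  facet normal 0.0000 0.0000 -1.0000
    outer loop
      vertex 1.78 16.13 0.00
      vertex 13.20 20.25 0.00
      vertex 20.65 10.66 0.00
    endloop
  endfacet
  facet normal 0.0000 0.0000 -1.0000
    outer loop
      vertex 2.17 3.99 0.00
      vertex 1.78 16.13 0.00
      vertex 20.65 10.66 0.00
    endloop
  endfacet
  facet normal 0.0000 0.0000 -1.0000
    outer loop
      vertex 13.84 0.61 0.00
      vertex 2.17 3.99 0.00
      vertex 20.65 10.66 0.00
    endloop
  endfacet
  facet normal 0.7232 0.5619 0.4015
    outer loop
      vertex 20.65 10.66 0.00
      vertex 13.20 20.25 0.00
      vertex 10.33 10.33 19.05
    endloop
  endfacet
  facet normal -0.3108 0.8614 0.4017
    outer loop
      vertex 13.20 20.25 0.00
      vertex 1.78 16.13 0.00
      vertex 10.33 10.33 19.05
    endloop
  endfacet
  facet normal -0.9152 -0.0294 0.4018
    outer loop
      vertex 1.78 16.13 0.00
      vertex 2.17 3.99 0.00
      vertex 10.33 10.33 19.05
    endloop
  endfacet
  facet normal -0.2547 -0.8796 0.4018
    outer loop
      vertex 2.17 3.99 0.00
      vertex 13.84 0.61 0.00
      vertex 10.33 10.33 19.05
    endloop
  endfacet
  facet normal 0.7581 -0.5137 0.4018
    outer loop
      vertex 13.84 0.61 0.00
      vertex 20.65 10.66 0.00
      vertex 10.33 10.33 19.05
    endloop
  endfacet
endsolid part

The G0 Z moves step by Δz≈3.81 mm. The G1 loops shrink linearly with z, so the solid tapers from its base footprint up to z≈19.1. Closing with a flat bottom cap and the tapered top and triangulating gives 8 facets — a regular 5-sided pyramid, base circumscribed radius ≈ 10.3 mm, apex at z ≈ 19.1 mm.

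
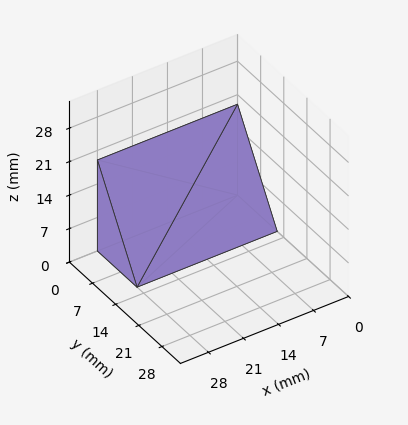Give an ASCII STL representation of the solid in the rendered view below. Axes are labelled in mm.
Reading the render: the shape is a wedge (ramp): 28 × 12 mm base, rising to 19 mm along the y=0 edge and sloping linearly to z=0 at y=12 (dimensions read to the nearest mm from the axis ticks). For the STL, each face is triangulated and given an outward normal.

solid part
  facet normal 0.0000 0.0000 -1.0000
    outer loop
      vertex 28.0 12.0 0.0
      vertex 28.0 0.0 0.0
      vertex 0.0 0.0 0.0
    endloop
  endfacet
  facet normal 0.0000 0.0000 -1.0000
    outer loop
      vertex 0.0 12.0 0.0
      vertex 28.0 12.0 0.0
      vertex 0.0 0.0 0.0
    endloop
  endfacet
  facet normal 0.0000 -1.0000 0.0000
    outer loop
      vertex 0.0 0.0 0.0
      vertex 28.0 0.0 0.0
      vertex 28.0 0.0 19.0
    endloop
  endfacet
  facet normal 0.0000 -1.0000 0.0000
    outer loop
      vertex 0.0 0.0 0.0
      vertex 28.0 0.0 19.0
      vertex 0.0 0.0 19.0
    endloop
  endfacet
  facet normal 0.0000 0.8455 0.5340
    outer loop
      vertex 0.0 0.0 19.0
      vertex 28.0 0.0 19.0
      vertex 28.0 12.0 0.0
    endloop
  endfacet
  facet normal 0.0000 0.8455 0.5340
    outer loop
      vertex 0.0 0.0 19.0
      vertex 28.0 12.0 0.0
      vertex 0.0 12.0 0.0
    endloop
  endfacet
  facet normal -1.0000 0.0000 0.0000
    outer loop
      vertex 0.0 0.0 19.0
      vertex 0.0 12.0 0.0
      vertex 0.0 0.0 0.0
    endloop
  endfacet
  facet normal 1.0000 0.0000 0.0000
    outer loop
      vertex 28.0 0.0 0.0
      vertex 28.0 12.0 0.0
      vertex 28.0 0.0 19.0
    endloop
  endfacet
endsolid part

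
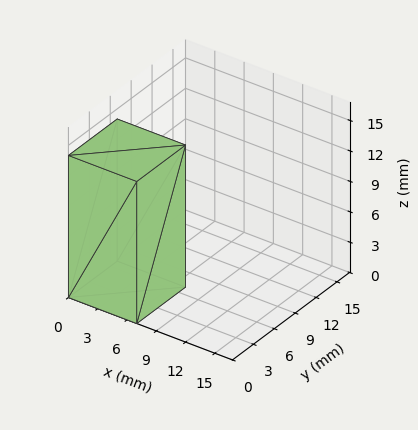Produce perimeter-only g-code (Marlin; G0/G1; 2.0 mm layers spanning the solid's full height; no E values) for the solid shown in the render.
Reading the render: the shape is a rectangular box, roughly 7 × 7 mm footprint and 14 mm tall (dimensions read to the nearest mm from the axis ticks). For the g-code, the solid's height is divided into equal slices at the stated Δz and each level perimeter traced with G1 moves after a G0 lift.

; perimeter-only toolpath
G21 ; units = mm
G90 ; absolute positioning
G28 ; home
; layer 1
G0 Z2.0
G0 X0.0 Y0.0
G1 X7.0 Y0.0
G1 X7.0 Y7.0
G1 X0.0 Y7.0
G1 X0.0 Y0.0
; layer 2
G0 Z4.0
G0 X0.0 Y0.0
G1 X7.0 Y0.0
G1 X7.0 Y7.0
G1 X0.0 Y7.0
G1 X0.0 Y0.0
; layer 3
G0 Z6.0
G0 X0.0 Y0.0
G1 X7.0 Y0.0
G1 X7.0 Y7.0
G1 X0.0 Y7.0
G1 X0.0 Y0.0
; layer 4
G0 Z8.0
G0 X0.0 Y0.0
G1 X7.0 Y0.0
G1 X7.0 Y7.0
G1 X0.0 Y7.0
G1 X0.0 Y0.0
; layer 5
G0 Z10.0
G0 X0.0 Y0.0
G1 X7.0 Y0.0
G1 X7.0 Y7.0
G1 X0.0 Y7.0
G1 X0.0 Y0.0
; layer 6
G0 Z12.0
G0 X0.0 Y0.0
G1 X7.0 Y0.0
G1 X7.0 Y7.0
G1 X0.0 Y7.0
G1 X0.0 Y0.0
; layer 7
G0 Z14.0
G0 X0.0 Y0.0
G1 X7.0 Y0.0
G1 X7.0 Y7.0
G1 X0.0 Y7.0
G1 X0.0 Y0.0
M2 ; end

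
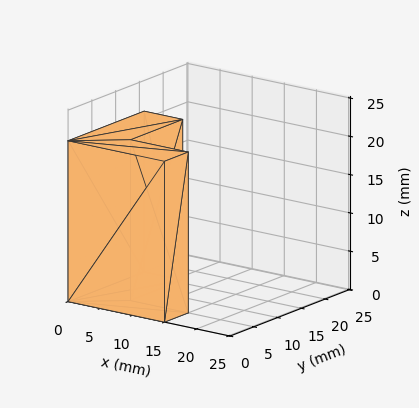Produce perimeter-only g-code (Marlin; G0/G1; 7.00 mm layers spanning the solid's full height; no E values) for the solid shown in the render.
Reading the render: the shape is an L-shaped prism: outer 15 × 16 mm, arm thicknesses ≈ 5 mm (horizontal) and 6 mm (vertical), extruded 21 mm in z (dimensions read to the nearest mm from the axis ticks). For the g-code, the solid's height is divided into equal slices at the stated Δz and each level perimeter traced with G1 moves after a G0 lift.

; perimeter-only toolpath
G21 ; units = mm
G90 ; absolute positioning
G28 ; home
; layer 1
G0 Z7.00
G0 X0.00 Y0.00
G1 X15.00 Y0.00
G1 X15.00 Y5.00
G1 X6.00 Y5.00
G1 X6.00 Y16.00
G1 X0.00 Y16.00
G1 X0.00 Y0.00
; layer 2
G0 Z14.00
G0 X0.00 Y0.00
G1 X15.00 Y0.00
G1 X15.00 Y5.00
G1 X6.00 Y5.00
G1 X6.00 Y16.00
G1 X0.00 Y16.00
G1 X0.00 Y0.00
; layer 3
G0 Z21.00
G0 X0.00 Y0.00
G1 X15.00 Y0.00
G1 X15.00 Y5.00
G1 X6.00 Y5.00
G1 X6.00 Y16.00
G1 X0.00 Y16.00
G1 X0.00 Y0.00
M2 ; end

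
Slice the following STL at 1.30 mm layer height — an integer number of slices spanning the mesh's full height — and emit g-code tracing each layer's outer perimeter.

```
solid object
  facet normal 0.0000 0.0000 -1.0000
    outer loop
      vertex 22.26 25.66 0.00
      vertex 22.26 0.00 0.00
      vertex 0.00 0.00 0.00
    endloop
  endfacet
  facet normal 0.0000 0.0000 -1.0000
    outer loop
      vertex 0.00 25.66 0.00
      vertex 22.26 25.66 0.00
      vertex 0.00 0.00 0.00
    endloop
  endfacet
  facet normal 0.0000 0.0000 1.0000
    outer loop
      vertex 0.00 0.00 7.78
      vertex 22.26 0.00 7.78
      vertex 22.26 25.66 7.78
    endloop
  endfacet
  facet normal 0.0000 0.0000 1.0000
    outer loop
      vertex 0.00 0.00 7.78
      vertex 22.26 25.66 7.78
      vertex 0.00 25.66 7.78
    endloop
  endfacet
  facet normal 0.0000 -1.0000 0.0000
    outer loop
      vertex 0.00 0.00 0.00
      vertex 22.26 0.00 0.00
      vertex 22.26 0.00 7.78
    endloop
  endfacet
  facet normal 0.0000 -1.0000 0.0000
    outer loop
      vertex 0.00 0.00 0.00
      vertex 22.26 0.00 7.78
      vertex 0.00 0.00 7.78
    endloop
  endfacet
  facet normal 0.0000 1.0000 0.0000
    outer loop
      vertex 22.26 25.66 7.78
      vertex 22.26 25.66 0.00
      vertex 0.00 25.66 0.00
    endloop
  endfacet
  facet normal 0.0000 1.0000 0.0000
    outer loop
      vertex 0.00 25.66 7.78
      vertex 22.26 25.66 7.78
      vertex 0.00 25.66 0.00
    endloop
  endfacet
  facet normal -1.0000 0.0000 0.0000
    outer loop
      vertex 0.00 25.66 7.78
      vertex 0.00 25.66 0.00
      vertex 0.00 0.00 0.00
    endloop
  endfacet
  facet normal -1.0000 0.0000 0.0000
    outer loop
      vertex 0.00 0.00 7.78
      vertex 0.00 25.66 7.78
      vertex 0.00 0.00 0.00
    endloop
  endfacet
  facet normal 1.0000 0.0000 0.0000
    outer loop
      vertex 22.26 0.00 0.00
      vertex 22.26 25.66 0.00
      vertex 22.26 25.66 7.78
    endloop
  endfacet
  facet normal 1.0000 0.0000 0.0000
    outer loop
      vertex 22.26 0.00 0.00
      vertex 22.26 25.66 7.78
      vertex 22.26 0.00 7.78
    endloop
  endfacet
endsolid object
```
; perimeter-only toolpath
G21 ; units = mm
G90 ; absolute positioning
G28 ; home
; layer 1
G0 Z1.30
G0 X0.00 Y0.00
G1 X22.26 Y0.00
G1 X22.26 Y25.66
G1 X0.00 Y25.66
G1 X0.00 Y0.00
; layer 2
G0 Z2.59
G0 X0.00 Y0.00
G1 X22.26 Y0.00
G1 X22.26 Y25.66
G1 X0.00 Y25.66
G1 X0.00 Y0.00
; layer 3
G0 Z3.89
G0 X0.00 Y0.00
G1 X22.26 Y0.00
G1 X22.26 Y25.66
G1 X0.00 Y25.66
G1 X0.00 Y0.00
; layer 4
G0 Z5.19
G0 X0.00 Y0.00
G1 X22.26 Y0.00
G1 X22.26 Y25.66
G1 X0.00 Y25.66
G1 X0.00 Y0.00
; layer 5
G0 Z6.48
G0 X0.00 Y0.00
G1 X22.26 Y0.00
G1 X22.26 Y25.66
G1 X0.00 Y25.66
G1 X0.00 Y0.00
; layer 6
G0 Z7.78
G0 X0.00 Y0.00
G1 X22.26 Y0.00
G1 X22.26 Y25.66
G1 X0.00 Y25.66
G1 X0.00 Y0.00
M2 ; end

The solid is a rectangular box, roughly 22.3 × 25.7 mm footprint and 7.78 mm tall. Slicing at Δz = 1.30 mm — 6 equal slices spanning the solid's height, so layer i sits at z = i·h/6 — gives 6 non-empty perimeters. Each is a 4-segment closed polygon; G0 lifts to the layer z and rapids to the start vertex, then G1 traces the edges.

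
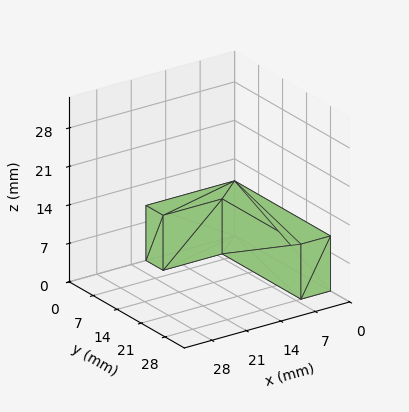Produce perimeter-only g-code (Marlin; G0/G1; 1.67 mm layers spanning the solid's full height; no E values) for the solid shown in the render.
Reading the render: the shape is an L-shaped prism: outer 18 × 28 mm, arm thicknesses ≈ 5 mm (horizontal) and 6 mm (vertical), extruded 10 mm in z (dimensions read to the nearest mm from the axis ticks). For the g-code, the solid's height is divided into equal slices at the stated Δz and each level perimeter traced with G1 moves after a G0 lift.

; perimeter-only toolpath
G21 ; units = mm
G90 ; absolute positioning
G28 ; home
; layer 1
G0 Z1.67
G0 X0.00 Y0.00
G1 X18.00 Y0.00
G1 X18.00 Y5.00
G1 X6.00 Y5.00
G1 X6.00 Y28.00
G1 X0.00 Y28.00
G1 X0.00 Y0.00
; layer 2
G0 Z3.33
G0 X0.00 Y0.00
G1 X18.00 Y0.00
G1 X18.00 Y5.00
G1 X6.00 Y5.00
G1 X6.00 Y28.00
G1 X0.00 Y28.00
G1 X0.00 Y0.00
; layer 3
G0 Z5.00
G0 X0.00 Y0.00
G1 X18.00 Y0.00
G1 X18.00 Y5.00
G1 X6.00 Y5.00
G1 X6.00 Y28.00
G1 X0.00 Y28.00
G1 X0.00 Y0.00
; layer 4
G0 Z6.67
G0 X0.00 Y0.00
G1 X18.00 Y0.00
G1 X18.00 Y5.00
G1 X6.00 Y5.00
G1 X6.00 Y28.00
G1 X0.00 Y28.00
G1 X0.00 Y0.00
; layer 5
G0 Z8.33
G0 X0.00 Y0.00
G1 X18.00 Y0.00
G1 X18.00 Y5.00
G1 X6.00 Y5.00
G1 X6.00 Y28.00
G1 X0.00 Y28.00
G1 X0.00 Y0.00
; layer 6
G0 Z10.00
G0 X0.00 Y0.00
G1 X18.00 Y0.00
G1 X18.00 Y5.00
G1 X6.00 Y5.00
G1 X6.00 Y28.00
G1 X0.00 Y28.00
G1 X0.00 Y0.00
M2 ; end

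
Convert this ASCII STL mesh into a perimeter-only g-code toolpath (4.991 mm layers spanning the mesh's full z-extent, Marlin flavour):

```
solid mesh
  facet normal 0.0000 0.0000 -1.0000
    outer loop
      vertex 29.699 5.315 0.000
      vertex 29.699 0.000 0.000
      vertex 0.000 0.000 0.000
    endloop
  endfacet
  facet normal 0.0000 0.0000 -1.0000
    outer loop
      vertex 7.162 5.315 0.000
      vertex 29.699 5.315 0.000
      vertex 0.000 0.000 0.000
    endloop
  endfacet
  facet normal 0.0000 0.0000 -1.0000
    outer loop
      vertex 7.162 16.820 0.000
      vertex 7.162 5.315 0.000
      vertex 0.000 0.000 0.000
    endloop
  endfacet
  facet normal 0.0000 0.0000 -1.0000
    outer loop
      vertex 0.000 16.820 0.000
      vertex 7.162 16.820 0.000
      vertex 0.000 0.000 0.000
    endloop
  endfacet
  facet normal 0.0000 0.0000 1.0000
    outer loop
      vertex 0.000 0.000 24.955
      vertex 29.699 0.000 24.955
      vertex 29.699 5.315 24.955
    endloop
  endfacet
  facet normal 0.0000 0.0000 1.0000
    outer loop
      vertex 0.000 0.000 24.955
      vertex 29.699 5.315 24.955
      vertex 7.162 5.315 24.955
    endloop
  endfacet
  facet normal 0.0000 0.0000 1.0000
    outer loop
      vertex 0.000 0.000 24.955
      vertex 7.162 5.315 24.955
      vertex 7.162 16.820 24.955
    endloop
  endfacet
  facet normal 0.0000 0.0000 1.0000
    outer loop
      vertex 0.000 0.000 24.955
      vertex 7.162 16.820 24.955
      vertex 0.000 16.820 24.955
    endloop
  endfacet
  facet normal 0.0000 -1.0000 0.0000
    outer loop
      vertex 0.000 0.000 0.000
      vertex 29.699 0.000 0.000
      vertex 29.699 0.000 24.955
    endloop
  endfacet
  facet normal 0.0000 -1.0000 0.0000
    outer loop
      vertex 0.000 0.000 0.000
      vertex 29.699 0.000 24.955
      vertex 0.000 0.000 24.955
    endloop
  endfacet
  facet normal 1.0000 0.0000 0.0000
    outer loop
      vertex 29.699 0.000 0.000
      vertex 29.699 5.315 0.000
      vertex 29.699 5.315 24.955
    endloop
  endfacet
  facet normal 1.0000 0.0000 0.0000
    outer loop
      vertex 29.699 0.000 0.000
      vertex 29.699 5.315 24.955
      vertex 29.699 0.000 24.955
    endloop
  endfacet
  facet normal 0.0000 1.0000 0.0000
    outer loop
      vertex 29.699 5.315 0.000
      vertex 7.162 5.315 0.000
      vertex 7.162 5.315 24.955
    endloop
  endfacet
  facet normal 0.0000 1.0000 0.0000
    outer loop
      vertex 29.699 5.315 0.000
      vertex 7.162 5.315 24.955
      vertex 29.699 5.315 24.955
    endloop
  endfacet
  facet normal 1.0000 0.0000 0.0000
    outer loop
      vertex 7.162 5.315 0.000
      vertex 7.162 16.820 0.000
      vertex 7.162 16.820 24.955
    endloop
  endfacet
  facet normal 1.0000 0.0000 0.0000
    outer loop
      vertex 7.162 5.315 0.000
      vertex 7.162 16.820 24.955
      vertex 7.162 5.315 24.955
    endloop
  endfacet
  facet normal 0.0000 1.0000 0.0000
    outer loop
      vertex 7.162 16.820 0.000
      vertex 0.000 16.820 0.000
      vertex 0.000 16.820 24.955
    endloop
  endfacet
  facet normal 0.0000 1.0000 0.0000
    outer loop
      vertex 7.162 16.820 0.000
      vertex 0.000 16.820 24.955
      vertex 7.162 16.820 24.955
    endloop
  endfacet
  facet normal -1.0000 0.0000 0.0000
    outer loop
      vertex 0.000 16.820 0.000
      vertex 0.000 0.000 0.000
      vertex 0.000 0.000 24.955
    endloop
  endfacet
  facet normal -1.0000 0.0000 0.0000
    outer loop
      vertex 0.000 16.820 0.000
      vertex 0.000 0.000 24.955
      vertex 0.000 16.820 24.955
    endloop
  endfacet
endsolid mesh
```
; perimeter-only toolpath
G21 ; units = mm
G90 ; absolute positioning
G28 ; home
; layer 1
G0 Z4.991
G0 X0.000 Y0.000
G1 X29.699 Y0.000
G1 X29.699 Y5.315
G1 X7.162 Y5.315
G1 X7.162 Y16.820
G1 X0.000 Y16.820
G1 X0.000 Y0.000
; layer 2
G0 Z9.982
G0 X0.000 Y0.000
G1 X29.699 Y0.000
G1 X29.699 Y5.315
G1 X7.162 Y5.315
G1 X7.162 Y16.820
G1 X0.000 Y16.820
G1 X0.000 Y0.000
; layer 3
G0 Z14.973
G0 X0.000 Y0.000
G1 X29.699 Y0.000
G1 X29.699 Y5.315
G1 X7.162 Y5.315
G1 X7.162 Y16.820
G1 X0.000 Y16.820
G1 X0.000 Y0.000
; layer 4
G0 Z19.964
G0 X0.000 Y0.000
G1 X29.699 Y0.000
G1 X29.699 Y5.315
G1 X7.162 Y5.315
G1 X7.162 Y16.820
G1 X0.000 Y16.820
G1 X0.000 Y0.000
; layer 5
G0 Z24.955
G0 X0.000 Y0.000
G1 X29.699 Y0.000
G1 X29.699 Y5.315
G1 X7.162 Y5.315
G1 X7.162 Y16.820
G1 X0.000 Y16.820
G1 X0.000 Y0.000
M2 ; end

The solid is an L-shaped prism: outer 29.7 × 16.8 mm, arm thicknesses ≈ 5.32 mm (horizontal) and 7.16 mm (vertical), extruded 25 mm in z. Slicing at Δz = 4.991 mm — 5 equal slices spanning the solid's height, so layer i sits at z = i·h/5 — gives 5 non-empty perimeters. Each is a 6-segment closed polygon; G0 lifts to the layer z and rapids to the start vertex, then G1 traces the edges.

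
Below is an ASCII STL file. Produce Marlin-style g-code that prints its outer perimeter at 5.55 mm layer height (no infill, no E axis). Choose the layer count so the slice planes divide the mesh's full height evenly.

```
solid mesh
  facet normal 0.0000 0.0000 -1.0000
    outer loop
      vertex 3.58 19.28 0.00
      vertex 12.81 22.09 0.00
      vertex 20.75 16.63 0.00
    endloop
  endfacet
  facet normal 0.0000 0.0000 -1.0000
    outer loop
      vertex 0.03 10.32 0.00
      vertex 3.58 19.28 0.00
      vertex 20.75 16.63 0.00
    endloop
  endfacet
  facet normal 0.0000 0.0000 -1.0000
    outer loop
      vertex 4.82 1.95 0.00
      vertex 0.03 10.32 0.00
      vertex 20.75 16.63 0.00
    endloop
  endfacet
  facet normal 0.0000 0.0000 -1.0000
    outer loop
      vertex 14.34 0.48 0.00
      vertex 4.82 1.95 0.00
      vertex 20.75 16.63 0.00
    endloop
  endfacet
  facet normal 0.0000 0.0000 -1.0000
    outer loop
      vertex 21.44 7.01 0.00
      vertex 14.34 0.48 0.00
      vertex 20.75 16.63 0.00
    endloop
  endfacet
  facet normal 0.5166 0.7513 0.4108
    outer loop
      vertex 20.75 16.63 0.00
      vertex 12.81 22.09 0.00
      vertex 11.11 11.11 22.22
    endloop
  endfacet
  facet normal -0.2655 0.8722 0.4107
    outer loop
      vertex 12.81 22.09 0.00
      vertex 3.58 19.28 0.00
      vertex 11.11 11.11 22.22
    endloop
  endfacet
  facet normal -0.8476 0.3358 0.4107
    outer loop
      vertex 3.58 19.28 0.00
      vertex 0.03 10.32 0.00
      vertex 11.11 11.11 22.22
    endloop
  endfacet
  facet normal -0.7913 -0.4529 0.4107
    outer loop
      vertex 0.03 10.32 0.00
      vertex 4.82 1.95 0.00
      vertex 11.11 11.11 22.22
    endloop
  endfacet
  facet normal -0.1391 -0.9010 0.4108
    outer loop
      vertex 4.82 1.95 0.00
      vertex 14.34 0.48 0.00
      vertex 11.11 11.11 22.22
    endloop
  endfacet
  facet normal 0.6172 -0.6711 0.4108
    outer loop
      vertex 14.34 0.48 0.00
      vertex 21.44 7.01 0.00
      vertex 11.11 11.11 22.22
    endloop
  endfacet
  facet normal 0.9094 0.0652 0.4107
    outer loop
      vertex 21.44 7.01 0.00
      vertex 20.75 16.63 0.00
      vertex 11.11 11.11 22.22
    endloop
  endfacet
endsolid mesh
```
; perimeter-only toolpath
G21 ; units = mm
G90 ; absolute positioning
G28 ; home
; layer 1
G0 Z5.55
G0 X18.34 Y15.25
G1 X12.38 Y19.34
G1 X5.46 Y17.24
G1 X2.80 Y10.52
G1 X6.39 Y4.24
G1 X13.53 Y3.14
G1 X18.86 Y8.04
G1 X18.34 Y15.25
; layer 2
G0 Z11.11
G0 X15.93 Y13.87
G1 X11.96 Y16.60
G1 X7.34 Y15.20
G1 X5.57 Y10.71
G1 X7.96 Y6.53
G1 X12.72 Y5.79
G1 X16.27 Y9.06
G1 X15.93 Y13.87
; layer 3
G0 Z16.66
G0 X13.52 Y12.49
G1 X11.54 Y13.86
G1 X9.23 Y13.15
G1 X8.34 Y10.91
G1 X9.54 Y8.82
G1 X11.92 Y8.45
G1 X13.69 Y10.08
G1 X13.52 Y12.49
M2 ; end

The solid is a regular 7-sided pyramid, base circumscribed radius ≈ 11.1 mm, apex at z ≈ 22.2 mm. Slicing at Δz = 5.55 mm — 4 equal slices spanning the solid's height, so layer i sits at z = i·h/4 — gives 3 non-empty perimeters. Each is a 7-segment closed polygon; G0 lifts to the layer z and rapids to the start vertex, then G1 traces the edges. The cross-section shrinks linearly with z (the slice at the apex is degenerate and omitted).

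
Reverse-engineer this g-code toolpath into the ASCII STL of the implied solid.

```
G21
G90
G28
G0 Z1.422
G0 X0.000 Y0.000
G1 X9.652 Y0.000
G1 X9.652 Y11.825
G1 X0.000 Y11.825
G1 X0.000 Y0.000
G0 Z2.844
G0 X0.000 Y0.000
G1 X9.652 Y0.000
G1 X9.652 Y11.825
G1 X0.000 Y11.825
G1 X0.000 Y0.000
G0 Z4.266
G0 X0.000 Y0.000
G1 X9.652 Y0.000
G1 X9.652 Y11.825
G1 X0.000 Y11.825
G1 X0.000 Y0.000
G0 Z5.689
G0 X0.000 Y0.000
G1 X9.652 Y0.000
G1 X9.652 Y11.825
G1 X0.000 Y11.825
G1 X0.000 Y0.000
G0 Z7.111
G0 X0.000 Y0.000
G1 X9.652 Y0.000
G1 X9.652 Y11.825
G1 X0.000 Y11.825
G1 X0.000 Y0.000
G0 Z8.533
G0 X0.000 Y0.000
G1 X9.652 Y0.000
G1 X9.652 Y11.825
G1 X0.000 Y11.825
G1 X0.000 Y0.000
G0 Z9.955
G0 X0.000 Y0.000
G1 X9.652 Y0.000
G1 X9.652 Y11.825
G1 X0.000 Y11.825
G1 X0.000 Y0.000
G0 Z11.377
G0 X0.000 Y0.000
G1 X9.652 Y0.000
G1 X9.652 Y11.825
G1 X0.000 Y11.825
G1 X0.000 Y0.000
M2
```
solid part
  facet normal 0.0000 0.0000 -1.0000
    outer loop
      vertex 9.652 11.825 0.000
      vertex 9.652 0.000 0.000
      vertex 0.000 0.000 0.000
    endloop
  endfacet
  facet normal 0.0000 0.0000 -1.0000
    outer loop
      vertex 0.000 11.825 0.000
      vertex 9.652 11.825 0.000
      vertex 0.000 0.000 0.000
    endloop
  endfacet
  facet normal 0.0000 0.0000 1.0000
    outer loop
      vertex 0.000 0.000 11.377
      vertex 9.652 0.000 11.377
      vertex 9.652 11.825 11.377
    endloop
  endfacet
  facet normal 0.0000 0.0000 1.0000
    outer loop
      vertex 0.000 0.000 11.377
      vertex 9.652 11.825 11.377
      vertex 0.000 11.825 11.377
    endloop
  endfacet
  facet normal 0.0000 -1.0000 0.0000
    outer loop
      vertex 0.000 0.000 0.000
      vertex 9.652 0.000 0.000
      vertex 9.652 0.000 11.377
    endloop
  endfacet
  facet normal 0.0000 -1.0000 0.0000
    outer loop
      vertex 0.000 0.000 0.000
      vertex 9.652 0.000 11.377
      vertex 0.000 0.000 11.377
    endloop
  endfacet
  facet normal 0.0000 1.0000 0.0000
    outer loop
      vertex 9.652 11.825 11.377
      vertex 9.652 11.825 0.000
      vertex 0.000 11.825 0.000
    endloop
  endfacet
  facet normal 0.0000 1.0000 0.0000
    outer loop
      vertex 0.000 11.825 11.377
      vertex 9.652 11.825 11.377
      vertex 0.000 11.825 0.000
    endloop
  endfacet
  facet normal -1.0000 0.0000 0.0000
    outer loop
      vertex 0.000 11.825 11.377
      vertex 0.000 11.825 0.000
      vertex 0.000 0.000 0.000
    endloop
  endfacet
  facet normal -1.0000 0.0000 0.0000
    outer loop
      vertex 0.000 0.000 11.377
      vertex 0.000 11.825 11.377
      vertex 0.000 0.000 0.000
    endloop
  endfacet
  facet normal 1.0000 0.0000 0.0000
    outer loop
      vertex 9.652 0.000 0.000
      vertex 9.652 11.825 0.000
      vertex 9.652 11.825 11.377
    endloop
  endfacet
  facet normal 1.0000 0.0000 0.0000
    outer loop
      vertex 9.652 0.000 0.000
      vertex 9.652 11.825 11.377
      vertex 9.652 0.000 11.377
    endloop
  endfacet
endsolid part

The G0 Z moves step by Δz≈1.422 mm. Every layer's G1 loop is the same polygon, so the solid is a straight extrusion of it from z=0 to z≈11.4. Closing with flat bottom and top caps and triangulating gives 12 facets — a rectangular box, roughly 9.65 × 11.8 mm footprint and 11.4 mm tall.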